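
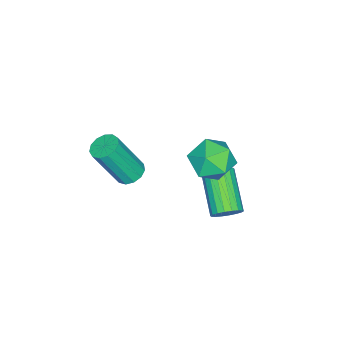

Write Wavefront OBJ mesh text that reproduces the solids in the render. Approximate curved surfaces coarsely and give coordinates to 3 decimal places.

v 1.342 -0.849 0.746
v 1.635 -1.317 0.463
v 2.191 -2.098 2.331
v 1.898 -1.631 2.614
v 1.87 -1.061 0.5
v 2.427 -1.843 2.368
v 1.937 -0.738 0.615
v 2.494 -1.52 2.483
v 1.816 -0.45 0.772
v 2.373 -1.232 2.639
v 1.544 -0.289 0.92
v 2.1 -1.071 2.788
v 1.207 -0.306 1.013
v 1.764 -1.088 2.881
v 0.914 -0.495 1.022
v 1.471 -1.277 2.89
v 0.756 -0.797 0.943
v 1.313 -1.578 2.81
v 0.784 -1.115 0.801
v 1.341 -1.897 2.669
v 0.989 -1.349 0.642
v 1.546 -2.13 2.51
v 1.306 -1.424 0.516
v 1.863 -2.206 2.384
v 1.456 2.836 2.212
v 2.095 2.338 2.796
v 0.265 2.542 3.264
v 0.904 2.044 3.848
v 0.988 3.034 3.746
v 1.724 3.216 3.096
v 0.636 1.664 2.964
v 1.372 1.846 2.314
v 1.588 1.614 3.261
v 1.806 2.46 3.745
v 0.554 2.42 2.315
v 0.772 3.266 2.799
v -0.207 2.475 -1.94
v 0.264 2.082 -1.727
v -1.041 1.071 -0.707
v -1.513 1.465 -0.92
v 0.259 2.29 -1.526
v -1.046 1.28 -0.507
v 0.161 2.535 -1.408
v -1.144 1.525 -0.388
v -0.009 2.769 -1.395
v -1.314 1.758 -0.375
v -0.219 2.944 -1.49
v -1.524 1.934 -0.47
v -0.426 3.026 -1.674
v -1.731 2.016 -0.654
v -0.59 3 -1.91
v -1.896 1.989 -0.891
v -0.679 2.869 -2.153
v -1.984 1.858 -1.133
v -0.674 2.66 -2.353
v -1.979 1.65 -1.334
v -0.576 2.415 -2.472
v -1.881 1.405 -1.452
v -0.406 2.182 -2.485
v -1.711 1.171 -1.465
v -0.196 2.006 -2.39
v -1.501 0.996 -1.37
v 0.011 1.924 -2.206
v -1.294 0.914 -1.186
v 0.176 1.951 -1.969
v -1.13 0.94 -0.95
f 2 1 5
f 2 5 3
f 3 5 6
f 3 6 4
f 5 1 7
f 5 7 6
f 6 7 8
f 6 8 4
f 7 1 9
f 7 9 8
f 8 9 10
f 8 10 4
f 9 1 11
f 9 11 10
f 10 11 12
f 10 12 4
f 11 1 13
f 11 13 12
f 12 13 14
f 12 14 4
f 13 1 15
f 13 15 14
f 14 15 16
f 14 16 4
f 15 1 17
f 15 17 16
f 16 17 18
f 16 18 4
f 17 1 19
f 17 19 18
f 18 19 20
f 18 20 4
f 19 1 21
f 19 21 20
f 20 21 22
f 20 22 4
f 21 1 23
f 21 23 22
f 22 23 24
f 22 24 4
f 23 1 2
f 23 2 24
f 24 2 3
f 24 3 4
f 25 36 30
f 25 30 26
f 25 26 32
f 25 32 35
f 25 35 36
f 26 30 34
f 30 36 29
f 36 35 27
f 35 32 31
f 32 26 33
f 28 34 29
f 28 29 27
f 28 27 31
f 28 31 33
f 28 33 34
f 29 34 30
f 27 29 36
f 31 27 35
f 33 31 32
f 34 33 26
f 38 37 41
f 38 41 39
f 39 41 42
f 39 42 40
f 41 37 43
f 41 43 42
f 42 43 44
f 42 44 40
f 43 37 45
f 43 45 44
f 44 45 46
f 44 46 40
f 45 37 47
f 45 47 46
f 46 47 48
f 46 48 40
f 47 37 49
f 47 49 48
f 48 49 50
f 48 50 40
f 49 37 51
f 49 51 50
f 50 51 52
f 50 52 40
f 51 37 53
f 51 53 52
f 52 53 54
f 52 54 40
f 53 37 55
f 53 55 54
f 54 55 56
f 54 56 40
f 55 37 57
f 55 57 56
f 56 57 58
f 56 58 40
f 57 37 59
f 57 59 58
f 58 59 60
f 58 60 40
f 59 37 61
f 59 61 60
f 60 61 62
f 60 62 40
f 61 37 63
f 61 63 62
f 62 63 64
f 62 64 40
f 63 37 65
f 63 65 64
f 64 65 66
f 64 66 40
f 65 37 38
f 65 38 66
f 66 38 39
f 66 39 40



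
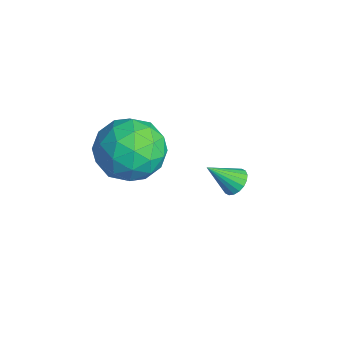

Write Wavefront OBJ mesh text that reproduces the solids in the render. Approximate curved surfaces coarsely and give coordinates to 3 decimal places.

v -1.775 2.757 -3.788
v -1.465 2.44 -4.041
v -1.965 1.903 -2.952
v -1.323 2.547 -3.899
v -1.271 2.696 -3.736
v -1.319 2.856 -3.583
v -1.457 2.997 -3.47
v -1.658 3.091 -3.421
v -1.882 3.118 -3.444
v -2.085 3.073 -3.536
v -2.226 2.966 -3.677
v -2.278 2.818 -3.841
v -2.231 2.657 -3.994
v -2.093 2.516 -4.106
v -1.892 2.423 -4.156
v -1.668 2.396 -4.132
v -2.031 0.023 -0.356
v -1.198 -0.098 0.406
v -1.282 -1.302 -1.386
v -0.449 -1.423 -0.624
v -1.507 -1.739 -0.362
v -1.97 -0.92 0.275
v -0.51 -0.48 -1.255
v -0.973 0.339 -0.618
v -0.257 -0.409 -0.15
v -0.874 -1.187 0.402
v -1.606 -0.213 -1.382
v -2.223 -0.991 -0.83
v -1.68 0.078 0.116
v -0.8 -1.478 -1.096
v -1.422 -1.664 -0.941
v -0.932 -1.735 -0.494
v -2.134 -0.405 0.038
v -1.644 -0.476 0.486
v -1.826 -1.44 0.035
v -0.836 -0.924 -1.466
v -0.346 -0.995 -1.018
v -1.548 0.335 -0.486
v -1.058 0.264 -0.039
v -0.654 0.04 -1.015
v -0.637 -0.175 0.237
v -0.197 -0.954 -0.369
v -0.233 -0.399 -0.739
v -0.505 0.082 -0.365
v -1 -0.632 0.561
v -0.56 -1.411 -0.045
v -1.182 -1.597 0.109
v -1.454 -1.116 0.484
v -0.447 -0.815 0.234
v -1.92 0.011 -0.935
v -1.48 -0.768 -1.541
v -1.026 -0.284 -1.464
v -1.298 0.197 -1.089
v -2.283 -0.446 -0.611
v -1.843 -1.225 -1.217
v -1.975 -1.482 -0.615
v -2.247 -1.001 -0.241
v -2.033 -0.585 -1.214
f 2 1 4
f 2 4 3
f 4 1 5
f 4 5 3
f 5 1 6
f 5 6 3
f 6 1 7
f 6 7 3
f 7 1 8
f 7 8 3
f 8 1 9
f 8 9 3
f 9 1 10
f 9 10 3
f 10 1 11
f 10 11 3
f 11 1 12
f 11 12 3
f 12 1 13
f 12 13 3
f 13 1 14
f 13 14 3
f 14 1 15
f 14 15 3
f 15 1 16
f 15 16 3
f 16 1 2
f 16 2 3
f 17 54 33
f 54 28 57
f 33 57 22
f 54 57 33
f 17 33 29
f 33 22 34
f 29 34 18
f 33 34 29
f 17 29 38
f 29 18 39
f 38 39 24
f 29 39 38
f 17 38 50
f 38 24 53
f 50 53 27
f 38 53 50
f 17 50 54
f 50 27 58
f 54 58 28
f 50 58 54
f 18 34 45
f 34 22 48
f 45 48 26
f 34 48 45
f 22 57 35
f 57 28 56
f 35 56 21
f 57 56 35
f 28 58 55
f 58 27 51
f 55 51 19
f 58 51 55
f 27 53 52
f 53 24 40
f 52 40 23
f 53 40 52
f 24 39 44
f 39 18 41
f 44 41 25
f 39 41 44
f 20 46 32
f 46 26 47
f 32 47 21
f 46 47 32
f 20 32 30
f 32 21 31
f 30 31 19
f 32 31 30
f 20 30 37
f 30 19 36
f 37 36 23
f 30 36 37
f 20 37 42
f 37 23 43
f 42 43 25
f 37 43 42
f 20 42 46
f 42 25 49
f 46 49 26
f 42 49 46
f 21 47 35
f 47 26 48
f 35 48 22
f 47 48 35
f 19 31 55
f 31 21 56
f 55 56 28
f 31 56 55
f 23 36 52
f 36 19 51
f 52 51 27
f 36 51 52
f 25 43 44
f 43 23 40
f 44 40 24
f 43 40 44
f 26 49 45
f 49 25 41
f 45 41 18
f 49 41 45



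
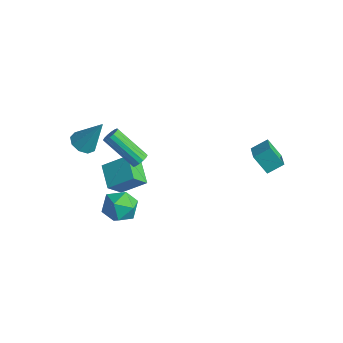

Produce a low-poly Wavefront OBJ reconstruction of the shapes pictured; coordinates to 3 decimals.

v -3.385 -3.543 0.725
v -2.962 -4.147 0.789
v -2.655 -2.857 2.375
v -2.715 -3.788 0.53
v -2.782 -3.315 0.363
v -3.131 -2.949 0.365
v -3.599 -2.86 0.536
v -3.967 -3.092 0.795
v -4.063 -3.534 1.022
v -3.842 -3.981 1.11
v -3.407 -4.223 1.018
v -1.212 -2.954 -2.094
v -0.245 -2.678 -2.181
v -0.775 -4.522 -2.219
v 0.192 -4.246 -2.306
v -0.29 -4.126 -1.428
v -0.56 -3.156 -1.35
v -0.46 -4.044 -3.05
v -0.73 -3.074 -2.972
v 0.22 -3.351 -2.772
v 0.325 -3.402 -1.77
v -1.345 -3.798 -2.63
v -1.24 -3.849 -1.628
v 2.033 2.628 0.427
v 2.905 1.994 0.854
v 2.371 3.421 0.913
v 3.243 2.788 1.34
v 2.737 2.932 -0.56
v 3.609 2.299 -0.133
v 3.075 3.726 -0.074
v 3.947 3.092 0.353
v -1.782 -1.274 -1.031
v -1.508 -1.104 -0.649
v -3.044 -1.735 0.733
v -3.318 -1.906 0.351
v -1.656 -0.903 -0.72
v -3.191 -1.535 0.661
v -1.836 -0.802 -0.875
v -3.372 -1.434 0.506
v -2.003 -0.827 -1.072
v -3.539 -1.459 0.31
v -2.11 -0.973 -1.257
v -3.646 -1.604 0.124
v -2.13 -1.198 -1.382
v -3.665 -1.83 -0.001
v -2.056 -1.445 -1.413
v -3.592 -2.076 -0.031
v -1.909 -1.645 -1.341
v -3.444 -2.277 0.04
v -1.728 -1.746 -1.186
v -3.264 -2.378 0.195
v -1.561 -1.721 -0.99
v -3.097 -2.353 0.392
v -1.454 -1.576 -0.804
v -2.99 -2.207 0.577
v -1.435 -1.35 -0.679
v -2.97 -1.982 0.702
v -3.665 -2.252 -2.326
v -2.821 -1.256 -1.491
v -3.687 -1.381 -3.344
v -2.842 -0.385 -2.509
v -2.458 -2.835 -2.851
v -1.613 -1.839 -2.016
v -2.479 -1.964 -3.869
v -1.635 -0.968 -3.034
f 2 1 4
f 2 4 3
f 4 1 5
f 4 5 3
f 5 1 6
f 5 6 3
f 6 1 7
f 6 7 3
f 7 1 8
f 7 8 3
f 8 1 9
f 8 9 3
f 9 1 10
f 9 10 3
f 10 1 11
f 10 11 3
f 11 1 2
f 11 2 3
f 12 23 17
f 12 17 13
f 12 13 19
f 12 19 22
f 12 22 23
f 13 17 21
f 17 23 16
f 23 22 14
f 22 19 18
f 19 13 20
f 15 21 16
f 15 16 14
f 15 14 18
f 15 18 20
f 15 20 21
f 16 21 17
f 14 16 23
f 18 14 22
f 20 18 19
f 21 20 13
f 25 27 24
f 28 25 24
f 24 27 26
f 26 28 24
f 25 31 27
f 29 25 28
f 29 31 25
f 27 31 26
f 30 28 26
f 26 31 30
f 30 29 28
f 31 29 30
f 33 32 36
f 33 36 34
f 34 36 37
f 34 37 35
f 36 32 38
f 36 38 37
f 37 38 39
f 37 39 35
f 38 32 40
f 38 40 39
f 39 40 41
f 39 41 35
f 40 32 42
f 40 42 41
f 41 42 43
f 41 43 35
f 42 32 44
f 42 44 43
f 43 44 45
f 43 45 35
f 44 32 46
f 44 46 45
f 45 46 47
f 45 47 35
f 46 32 48
f 46 48 47
f 47 48 49
f 47 49 35
f 48 32 50
f 48 50 49
f 49 50 51
f 49 51 35
f 50 32 52
f 50 52 51
f 51 52 53
f 51 53 35
f 52 32 54
f 52 54 53
f 53 54 55
f 53 55 35
f 54 32 56
f 54 56 55
f 55 56 57
f 55 57 35
f 56 32 33
f 56 33 57
f 57 33 34
f 57 34 35
f 59 61 58
f 62 59 58
f 58 61 60
f 60 62 58
f 59 65 61
f 63 59 62
f 63 65 59
f 61 65 60
f 64 62 60
f 60 65 64
f 64 63 62
f 65 63 64



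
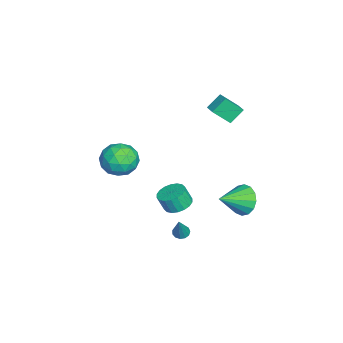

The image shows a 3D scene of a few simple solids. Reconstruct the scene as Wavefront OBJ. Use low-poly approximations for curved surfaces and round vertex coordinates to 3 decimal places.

v -0.059 0.064 -2.165
v 0.409 0.739 -1.909
v 0.446 0.331 -0.899
v -0.021 -0.344 -1.155
v 0.05 0.857 -1.848
v 0.087 0.448 -0.839
v -0.331 0.817 -1.85
v -0.294 0.408 -0.841
v -0.658 0.628 -1.915
v -0.62 0.22 -0.905
v -0.866 0.328 -2.028
v -0.828 -0.081 -1.019
v -0.914 -0.025 -2.169
v -0.877 -0.433 -1.159
v -0.793 -0.36 -2.309
v -0.755 -0.768 -1.299
v -0.526 -0.611 -2.421
v -0.489 -1.019 -1.411
v -0.167 -0.728 -2.481
v -0.13 -1.137 -1.472
v 0.214 -0.688 -2.479
v 0.251 -1.097 -1.47
v 0.54 -0.5 -2.415
v 0.578 -0.908 -1.405
v 0.748 -0.199 -2.301
v 0.786 -0.608 -1.292
v 0.797 0.153 -2.161
v 0.834 -0.255 -1.151
v 0.675 0.488 -2.021
v 0.713 0.08 -1.011
v 1.158 0.353 -3.556
v 1.6 0.339 -3.788
v 1.962 0.307 -2.024
v 1.54 0.611 -3.748
v 1.358 0.802 -3.647
v 1.113 0.849 -3.517
v 0.882 0.739 -3.399
v 0.739 0.507 -3.331
v 0.728 0.225 -3.334
v 0.855 -0.016 -3.407
v 1.077 -0.14 -3.528
v 1.325 -0.107 -3.657
v 1.52 0.071 -3.754
v 1.541 3.751 -0.225
v 2.163 3.74 -1.045
v 2.559 2.509 0.565
v 2.367 4.112 -0.723
v 2.35 4.388 -0.266
v 2.115 4.493 0.201
v 1.727 4.399 0.554
v 1.289 4.132 0.699
v 0.919 3.762 0.596
v 0.715 3.39 0.273
v 0.732 3.115 -0.183
v 0.966 3.01 -0.65
v 1.354 3.104 -1.004
v 1.792 3.371 -1.148
v -3.762 2.324 2.524
v -3.524 1.318 3.555
v -4.277 3.006 3.309
v -4.038 2 4.34
v -3.022 2.68 2.7
v -2.783 1.674 3.731
v -3.536 3.362 3.485
v -3.298 2.356 4.516
v -4.151 -3.168 -1.442
v -3.511 -2.628 -0.556
v -2.829 -4.632 -1.504
v -2.189 -4.092 -0.618
v -3.279 -4.579 -0.372
v -4.096 -3.674 -0.333
v -2.244 -3.586 -1.727
v -3.061 -2.681 -1.688
v -2.332 -2.886 -0.732
v -2.972 -3.499 0.105
v -3.368 -3.761 -2.165
v -4.008 -4.374 -1.328
v -3.947 -2.769 -0.993
v -2.393 -4.491 -1.067
v -3.034 -4.777 -0.922
v -2.658 -4.459 -0.401
v -4.291 -3.385 -0.862
v -3.915 -3.067 -0.342
v -3.779 -4.214 -0.234
v -2.425 -4.193 -1.718
v -2.049 -3.875 -1.198
v -3.682 -2.801 -1.659
v -3.306 -2.483 -1.138
v -2.561 -3.046 -1.826
v -2.877 -2.603 -0.576
v -2.1 -3.464 -0.613
v -2.133 -3.167 -1.264
v -2.613 -2.635 -1.242
v -3.254 -2.964 -0.084
v -2.477 -3.825 -0.121
v -3.118 -4.111 0.024
v -3.598 -3.579 0.047
v -2.561 -3.116 -0.187
v -3.863 -3.435 -1.939
v -3.086 -4.296 -1.976
v -2.742 -3.681 -2.107
v -3.222 -3.149 -2.084
v -4.24 -3.796 -1.447
v -3.463 -4.657 -1.484
v -3.727 -4.625 -0.818
v -4.207 -4.093 -0.796
v -3.779 -4.144 -1.873
f 2 1 5
f 2 5 3
f 3 5 6
f 3 6 4
f 5 1 7
f 5 7 6
f 6 7 8
f 6 8 4
f 7 1 9
f 7 9 8
f 8 9 10
f 8 10 4
f 9 1 11
f 9 11 10
f 10 11 12
f 10 12 4
f 11 1 13
f 11 13 12
f 12 13 14
f 12 14 4
f 13 1 15
f 13 15 14
f 14 15 16
f 14 16 4
f 15 1 17
f 15 17 16
f 16 17 18
f 16 18 4
f 17 1 19
f 17 19 18
f 18 19 20
f 18 20 4
f 19 1 21
f 19 21 20
f 20 21 22
f 20 22 4
f 21 1 23
f 21 23 22
f 22 23 24
f 22 24 4
f 23 1 25
f 23 25 24
f 24 25 26
f 24 26 4
f 25 1 27
f 25 27 26
f 26 27 28
f 26 28 4
f 27 1 29
f 27 29 28
f 28 29 30
f 28 30 4
f 29 1 2
f 29 2 30
f 30 2 3
f 30 3 4
f 32 31 34
f 32 34 33
f 34 31 35
f 34 35 33
f 35 31 36
f 35 36 33
f 36 31 37
f 36 37 33
f 37 31 38
f 37 38 33
f 38 31 39
f 38 39 33
f 39 31 40
f 39 40 33
f 40 31 41
f 40 41 33
f 41 31 42
f 41 42 33
f 42 31 43
f 42 43 33
f 43 31 32
f 43 32 33
f 45 44 47
f 45 47 46
f 47 44 48
f 47 48 46
f 48 44 49
f 48 49 46
f 49 44 50
f 49 50 46
f 50 44 51
f 50 51 46
f 51 44 52
f 51 52 46
f 52 44 53
f 52 53 46
f 53 44 54
f 53 54 46
f 54 44 55
f 54 55 46
f 55 44 56
f 55 56 46
f 56 44 57
f 56 57 46
f 57 44 45
f 57 45 46
f 59 61 58
f 62 59 58
f 58 61 60
f 60 62 58
f 59 65 61
f 63 59 62
f 63 65 59
f 61 65 60
f 64 62 60
f 60 65 64
f 64 63 62
f 65 63 64
f 66 103 82
f 103 77 106
f 82 106 71
f 103 106 82
f 66 82 78
f 82 71 83
f 78 83 67
f 82 83 78
f 66 78 87
f 78 67 88
f 87 88 73
f 78 88 87
f 66 87 99
f 87 73 102
f 99 102 76
f 87 102 99
f 66 99 103
f 99 76 107
f 103 107 77
f 99 107 103
f 67 83 94
f 83 71 97
f 94 97 75
f 83 97 94
f 71 106 84
f 106 77 105
f 84 105 70
f 106 105 84
f 77 107 104
f 107 76 100
f 104 100 68
f 107 100 104
f 76 102 101
f 102 73 89
f 101 89 72
f 102 89 101
f 73 88 93
f 88 67 90
f 93 90 74
f 88 90 93
f 69 95 81
f 95 75 96
f 81 96 70
f 95 96 81
f 69 81 79
f 81 70 80
f 79 80 68
f 81 80 79
f 69 79 86
f 79 68 85
f 86 85 72
f 79 85 86
f 69 86 91
f 86 72 92
f 91 92 74
f 86 92 91
f 69 91 95
f 91 74 98
f 95 98 75
f 91 98 95
f 70 96 84
f 96 75 97
f 84 97 71
f 96 97 84
f 68 80 104
f 80 70 105
f 104 105 77
f 80 105 104
f 72 85 101
f 85 68 100
f 101 100 76
f 85 100 101
f 74 92 93
f 92 72 89
f 93 89 73
f 92 89 93
f 75 98 94
f 98 74 90
f 94 90 67
f 98 90 94



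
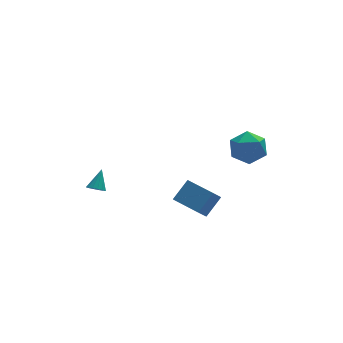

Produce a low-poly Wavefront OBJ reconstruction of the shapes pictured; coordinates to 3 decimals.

v -4.029 1.207 -2.665
v -3.75 1.554 -3.066
v -3.471 1.993 -1.595
v -4.026 1.69 -3.021
v -4.303 1.695 -2.881
v -4.506 1.57 -2.682
v -4.582 1.348 -2.479
v -4.51 1.088 -2.326
v -4.309 0.86 -2.263
v -4.033 0.724 -2.308
v -3.756 0.719 -2.448
v -3.552 0.844 -2.647
v -3.476 1.066 -2.85
v -3.549 1.326 -3.003
v 0.417 -1.188 -3.1
v -0.204 -1.677 -2.251
v 1.448 -0.644 -2.034
v 0.827 -1.133 -1.184
v 1.453 -2.807 -3.276
v 0.832 -3.296 -2.426
v 2.484 -2.263 -2.209
v 1.863 -2.752 -1.36
v 4.199 -1.522 2.106
v 4.679 -2.27 1.27
v 3.181 -3.03 2.87
v 3.661 -3.778 2.034
v 4.366 -3.315 2.915
v 4.995 -2.383 2.443
v 2.865 -2.917 1.697
v 3.494 -1.985 1.225
v 3.854 -3.132 1.017
v 4.782 -3.378 1.77
v 3.078 -1.922 2.37
v 4.006 -2.168 3.123
f 2 1 4
f 2 4 3
f 4 1 5
f 4 5 3
f 5 1 6
f 5 6 3
f 6 1 7
f 6 7 3
f 7 1 8
f 7 8 3
f 8 1 9
f 8 9 3
f 9 1 10
f 9 10 3
f 10 1 11
f 10 11 3
f 11 1 12
f 11 12 3
f 12 1 13
f 12 13 3
f 13 1 14
f 13 14 3
f 14 1 2
f 14 2 3
f 16 18 15
f 19 16 15
f 15 18 17
f 17 19 15
f 16 22 18
f 20 16 19
f 20 22 16
f 18 22 17
f 21 19 17
f 17 22 21
f 21 20 19
f 22 20 21
f 23 34 28
f 23 28 24
f 23 24 30
f 23 30 33
f 23 33 34
f 24 28 32
f 28 34 27
f 34 33 25
f 33 30 29
f 30 24 31
f 26 32 27
f 26 27 25
f 26 25 29
f 26 29 31
f 26 31 32
f 27 32 28
f 25 27 34
f 29 25 33
f 31 29 30
f 32 31 24



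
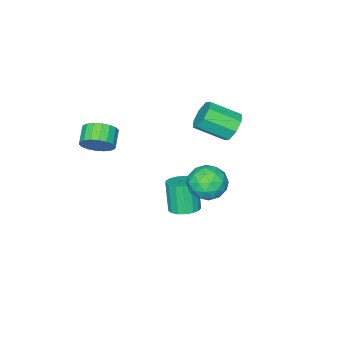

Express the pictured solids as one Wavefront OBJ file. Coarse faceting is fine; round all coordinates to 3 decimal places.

v -4.214 1.026 2.141
v -3.62 0.95 1.327
v -2.453 -0.422 2.306
v -3.046 -0.346 3.119
v -3.384 1.5 1.815
v -2.216 0.129 2.794
v -3.633 1.773 2.494
v -2.466 0.401 3.473
v -4.223 1.607 2.966
v -3.055 0.236 3.945
v -4.807 1.102 2.954
v -3.64 -0.27 3.933
v -5.044 0.551 2.466
v -3.876 -0.82 3.445
v -4.794 0.279 1.787
v -3.627 -1.093 2.766
v -4.205 0.444 1.315
v -3.037 -0.927 2.294
v -1.035 0.352 -3.566
v -0.563 -0.434 -3.716
v -0.893 -0.999 -1.805
v -1.365 -0.212 -1.654
v -0.251 -0.148 -3.578
v -0.581 -0.713 -1.667
v -0.119 0.253 -3.437
v -0.449 -0.312 -1.526
v -0.197 0.677 -3.325
v -0.527 0.112 -1.414
v -0.467 1.026 -3.268
v -0.797 0.461 -1.357
v -0.867 1.221 -3.28
v -1.197 0.656 -1.369
v -1.305 1.217 -3.357
v -1.636 0.653 -1.446
v -1.682 1.015 -3.481
v -2.012 0.45 -1.57
v -1.91 0.661 -3.625
v -2.24 0.096 -1.714
v -1.938 0.237 -3.756
v -2.268 -0.328 -1.845
v -1.759 -0.162 -3.843
v -2.089 -0.726 -1.931
v -1.414 -0.442 -3.866
v -1.744 -1.007 -1.955
v -0.982 -0.54 -3.82
v -1.312 -1.105 -1.909
v -1.559 2.558 0.519
v -1.044 3.35 1.291
v 0.224 2.07 -0.171
v 0.739 2.862 0.601
v 0.21 1.849 1.029
v -0.892 2.151 1.455
v 0.072 3.269 -0.335
v -1.03 3.571 0.091
v -0.036 3.789 0.763
v 0.05 2.912 1.606
v -0.87 2.508 -0.486
v -0.784 1.631 0.357
v -1.458 2.997 0.965
v 0.638 2.423 0.155
v 0.327 1.828 0.406
v 0.63 2.293 0.86
v -1.369 2.292 1.062
v -1.066 2.758 1.515
v -0.329 1.876 1.362
v 0.246 2.662 -0.395
v 0.549 3.128 0.058
v -1.45 3.127 0.26
v -1.147 3.592 0.714
v -0.491 3.544 -0.242
v -0.563 3.721 1.109
v 0.485 3.433 0.703
v 0.093 3.673 0.153
v -0.555 3.85 0.404
v -0.513 3.205 1.604
v 0.536 2.918 1.199
v 0.225 2.323 1.45
v -0.423 2.5 1.701
v 0.08 3.463 1.294
v -1.356 2.502 -0.079
v -0.307 2.215 -0.484
v -0.397 2.92 -0.581
v -1.045 3.097 -0.33
v -1.305 1.987 0.417
v -0.257 1.699 0.011
v -0.265 1.57 0.716
v -0.913 1.747 0.967
v -0.9 1.957 -0.174
v 3.494 -1.793 3.359
v 3.769 -1.34 4.218
v 2.962 -1.954 4.801
v 2.686 -2.407 3.941
v 3.448 -1.068 4.06
v 2.641 -1.682 4.643
v 3.136 -0.939 3.763
v 2.329 -1.553 4.346
v 2.895 -0.98 3.386
v 2.087 -1.594 3.968
v 2.773 -1.182 3.003
v 1.965 -1.796 3.586
v 2.793 -1.504 2.691
v 1.985 -2.119 3.274
v 2.952 -1.884 2.511
v 2.144 -2.499 3.094
v 3.218 -2.246 2.499
v 2.411 -2.86 3.082
v 3.539 -2.518 2.657
v 2.732 -3.132 3.24
v 3.851 -2.647 2.954
v 3.044 -3.261 3.537
v 4.093 -2.606 3.332
v 3.285 -3.22 3.914
v 4.215 -2.404 3.714
v 3.407 -3.018 4.297
v 4.195 -2.081 4.026
v 3.387 -2.696 4.609
v 4.036 -1.701 4.206
v 3.228 -2.316 4.789
f 2 1 5
f 2 5 3
f 3 5 6
f 3 6 4
f 5 1 7
f 5 7 6
f 6 7 8
f 6 8 4
f 7 1 9
f 7 9 8
f 8 9 10
f 8 10 4
f 9 1 11
f 9 11 10
f 10 11 12
f 10 12 4
f 11 1 13
f 11 13 12
f 12 13 14
f 12 14 4
f 13 1 15
f 13 15 14
f 14 15 16
f 14 16 4
f 15 1 17
f 15 17 16
f 16 17 18
f 16 18 4
f 17 1 2
f 17 2 18
f 18 2 3
f 18 3 4
f 20 19 23
f 20 23 21
f 21 23 24
f 21 24 22
f 23 19 25
f 23 25 24
f 24 25 26
f 24 26 22
f 25 19 27
f 25 27 26
f 26 27 28
f 26 28 22
f 27 19 29
f 27 29 28
f 28 29 30
f 28 30 22
f 29 19 31
f 29 31 30
f 30 31 32
f 30 32 22
f 31 19 33
f 31 33 32
f 32 33 34
f 32 34 22
f 33 19 35
f 33 35 34
f 34 35 36
f 34 36 22
f 35 19 37
f 35 37 36
f 36 37 38
f 36 38 22
f 37 19 39
f 37 39 38
f 38 39 40
f 38 40 22
f 39 19 41
f 39 41 40
f 40 41 42
f 40 42 22
f 41 19 43
f 41 43 42
f 42 43 44
f 42 44 22
f 43 19 45
f 43 45 44
f 44 45 46
f 44 46 22
f 45 19 20
f 45 20 46
f 46 20 21
f 46 21 22
f 47 84 63
f 84 58 87
f 63 87 52
f 84 87 63
f 47 63 59
f 63 52 64
f 59 64 48
f 63 64 59
f 47 59 68
f 59 48 69
f 68 69 54
f 59 69 68
f 47 68 80
f 68 54 83
f 80 83 57
f 68 83 80
f 47 80 84
f 80 57 88
f 84 88 58
f 80 88 84
f 48 64 75
f 64 52 78
f 75 78 56
f 64 78 75
f 52 87 65
f 87 58 86
f 65 86 51
f 87 86 65
f 58 88 85
f 88 57 81
f 85 81 49
f 88 81 85
f 57 83 82
f 83 54 70
f 82 70 53
f 83 70 82
f 54 69 74
f 69 48 71
f 74 71 55
f 69 71 74
f 50 76 62
f 76 56 77
f 62 77 51
f 76 77 62
f 50 62 60
f 62 51 61
f 60 61 49
f 62 61 60
f 50 60 67
f 60 49 66
f 67 66 53
f 60 66 67
f 50 67 72
f 67 53 73
f 72 73 55
f 67 73 72
f 50 72 76
f 72 55 79
f 76 79 56
f 72 79 76
f 51 77 65
f 77 56 78
f 65 78 52
f 77 78 65
f 49 61 85
f 61 51 86
f 85 86 58
f 61 86 85
f 53 66 82
f 66 49 81
f 82 81 57
f 66 81 82
f 55 73 74
f 73 53 70
f 74 70 54
f 73 70 74
f 56 79 75
f 79 55 71
f 75 71 48
f 79 71 75
f 90 89 93
f 90 93 91
f 91 93 94
f 91 94 92
f 93 89 95
f 93 95 94
f 94 95 96
f 94 96 92
f 95 89 97
f 95 97 96
f 96 97 98
f 96 98 92
f 97 89 99
f 97 99 98
f 98 99 100
f 98 100 92
f 99 89 101
f 99 101 100
f 100 101 102
f 100 102 92
f 101 89 103
f 101 103 102
f 102 103 104
f 102 104 92
f 103 89 105
f 103 105 104
f 104 105 106
f 104 106 92
f 105 89 107
f 105 107 106
f 106 107 108
f 106 108 92
f 107 89 109
f 107 109 108
f 108 109 110
f 108 110 92
f 109 89 111
f 109 111 110
f 110 111 112
f 110 112 92
f 111 89 113
f 111 113 112
f 112 113 114
f 112 114 92
f 113 89 115
f 113 115 114
f 114 115 116
f 114 116 92
f 115 89 117
f 115 117 116
f 116 117 118
f 116 118 92
f 117 89 90
f 117 90 118
f 118 90 91
f 118 91 92



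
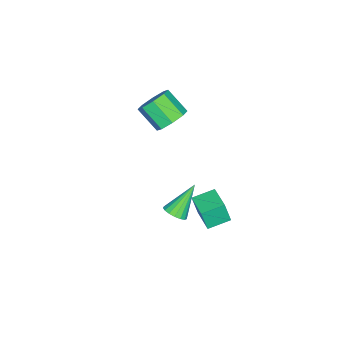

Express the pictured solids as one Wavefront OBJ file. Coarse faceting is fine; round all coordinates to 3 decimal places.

v 4.523 3.069 -1.558
v 4.925 2.693 -1.11
v 3.277 3.611 0.018
v 5.066 3.003 -1.106
v 5.082 3.327 -1.205
v 4.97 3.593 -1.385
v 4.755 3.739 -1.604
v 4.487 3.731 -1.813
v 4.227 3.572 -1.964
v 4.035 3.297 -2.021
v 3.955 2.971 -1.973
v 4.004 2.667 -1.829
v 4.173 2.455 -1.623
v 4.421 2.384 -1.403
v 4.693 2.47 -1.218
v -2.659 -0.605 -1.567
v -1.915 -0.213 -0.922
v -2.196 -1.543 0.212
v -2.941 -1.935 -0.433
v -2.653 0.082 -0.759
v -2.935 -1.248 0.374
v -3.395 -0.026 -1.07
v -3.676 -1.356 0.064
v -3.706 -0.473 -1.671
v -3.987 -1.803 -0.538
v -3.404 -0.997 -2.212
v -3.685 -2.327 -1.078
v -2.665 -1.292 -2.374
v -2.947 -2.622 -1.241
v -1.924 -1.184 -2.064
v -2.205 -2.514 -0.93
v -1.613 -0.737 -1.462
v -1.894 -2.067 -0.329
v 1.518 2.989 -4.532
v 1.635 2.657 -3.197
v 0.568 3.911 -4.22
v 0.685 3.579 -2.885
v 2.655 4.101 -4.355
v 2.772 3.769 -3.02
v 1.705 5.023 -4.043
v 1.822 4.691 -2.708
f 2 1 4
f 2 4 3
f 4 1 5
f 4 5 3
f 5 1 6
f 5 6 3
f 6 1 7
f 6 7 3
f 7 1 8
f 7 8 3
f 8 1 9
f 8 9 3
f 9 1 10
f 9 10 3
f 10 1 11
f 10 11 3
f 11 1 12
f 11 12 3
f 12 1 13
f 12 13 3
f 13 1 14
f 13 14 3
f 14 1 15
f 14 15 3
f 15 1 2
f 15 2 3
f 17 16 20
f 17 20 18
f 18 20 21
f 18 21 19
f 20 16 22
f 20 22 21
f 21 22 23
f 21 23 19
f 22 16 24
f 22 24 23
f 23 24 25
f 23 25 19
f 24 16 26
f 24 26 25
f 25 26 27
f 25 27 19
f 26 16 28
f 26 28 27
f 27 28 29
f 27 29 19
f 28 16 30
f 28 30 29
f 29 30 31
f 29 31 19
f 30 16 32
f 30 32 31
f 31 32 33
f 31 33 19
f 32 16 17
f 32 17 33
f 33 17 18
f 33 18 19
f 35 37 34
f 38 35 34
f 34 37 36
f 36 38 34
f 35 41 37
f 39 35 38
f 39 41 35
f 37 41 36
f 40 38 36
f 36 41 40
f 40 39 38
f 41 39 40



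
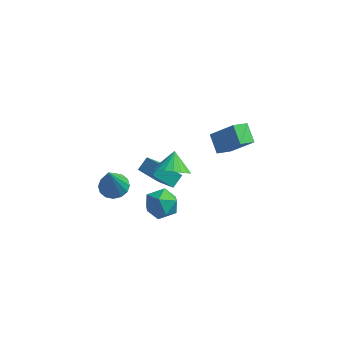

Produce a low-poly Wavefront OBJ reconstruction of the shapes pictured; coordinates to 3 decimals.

v -0.488 -0.09 -3.733
v 0.039 -0.323 -2.878
v 0.081 -1.477 -4.462
v 0.608 -1.71 -3.607
v -0.422 -1.751 -3.605
v -0.774 -0.894 -3.155
v 0.894 -0.906 -4.185
v 0.542 -0.049 -3.735
v 0.892 -0.828 -3.158
v 0.079 -1.35 -2.799
v 0.041 -0.45 -4.541
v -0.772 -0.972 -4.182
v 1.856 -4.217 3.317
v 2.684 -3.796 3.037
v 1.704 -3.383 4.123
v 2.389 -3.606 2.785
v 1.989 -3.538 2.638
v 1.562 -3.603 2.626
v 1.194 -3.791 2.751
v 0.957 -4.063 2.987
v 0.898 -4.366 3.29
v 1.029 -4.639 3.597
v 1.323 -4.828 3.849
v 1.723 -4.897 3.996
v 2.15 -4.831 4.008
v 2.518 -4.644 3.884
v 2.755 -4.372 3.647
v 2.814 -4.069 3.345
v -1.364 -0.574 -1.448
v -0.208 -1.449 -0.639
v -1.134 0.146 -0.998
v 0.022 -0.728 -0.19
v -0.362 -0.232 -2.51
v 0.794 -1.106 -1.702
v -0.132 0.489 -2.061
v 1.024 -0.386 -1.252
v 2.026 3.385 -0.821
v 1.52 2.565 -0.379
v 3.334 3.313 0.54
v 2.828 2.493 0.983
v 2.692 2.607 -1.503
v 2.186 1.787 -1.06
v 4 2.535 -0.141
v 3.494 1.715 0.301
v -1.564 -3.43 -0.031
v -0.772 -3.582 -0.109
v -1.516 -4.21 1.951
v -0.793 -3.192 0.044
v -1.021 -2.867 0.178
v -1.394 -2.692 0.255
v -1.813 -2.715 0.256
v -2.165 -2.93 0.18
v -2.355 -3.279 0.048
v -2.334 -3.669 -0.106
v -2.106 -3.994 -0.24
v -1.733 -4.169 -0.317
v -1.315 -4.146 -0.318
v -0.963 -3.931 -0.242
f 1 12 6
f 1 6 2
f 1 2 8
f 1 8 11
f 1 11 12
f 2 6 10
f 6 12 5
f 12 11 3
f 11 8 7
f 8 2 9
f 4 10 5
f 4 5 3
f 4 3 7
f 4 7 9
f 4 9 10
f 5 10 6
f 3 5 12
f 7 3 11
f 9 7 8
f 10 9 2
f 14 13 16
f 14 16 15
f 16 13 17
f 16 17 15
f 17 13 18
f 17 18 15
f 18 13 19
f 18 19 15
f 19 13 20
f 19 20 15
f 20 13 21
f 20 21 15
f 21 13 22
f 21 22 15
f 22 13 23
f 22 23 15
f 23 13 24
f 23 24 15
f 24 13 25
f 24 25 15
f 25 13 26
f 25 26 15
f 26 13 27
f 26 27 15
f 27 13 28
f 27 28 15
f 28 13 14
f 28 14 15
f 30 32 29
f 33 30 29
f 29 32 31
f 31 33 29
f 30 36 32
f 34 30 33
f 34 36 30
f 32 36 31
f 35 33 31
f 31 36 35
f 35 34 33
f 36 34 35
f 38 40 37
f 41 38 37
f 37 40 39
f 39 41 37
f 38 44 40
f 42 38 41
f 42 44 38
f 40 44 39
f 43 41 39
f 39 44 43
f 43 42 41
f 44 42 43
f 46 45 48
f 46 48 47
f 48 45 49
f 48 49 47
f 49 45 50
f 49 50 47
f 50 45 51
f 50 51 47
f 51 45 52
f 51 52 47
f 52 45 53
f 52 53 47
f 53 45 54
f 53 54 47
f 54 45 55
f 54 55 47
f 55 45 56
f 55 56 47
f 56 45 57
f 56 57 47
f 57 45 58
f 57 58 47
f 58 45 46
f 58 46 47



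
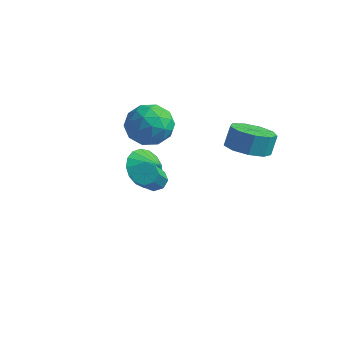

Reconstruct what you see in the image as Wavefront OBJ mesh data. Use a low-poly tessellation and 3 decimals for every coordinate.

v 0.951 -2.99 2.192
v 1.468 -3.069 1.94
v 1.946 -4.388 3.337
v 1.429 -4.31 3.588
v 1.474 -2.745 2.244
v 1.952 -4.065 3.641
v 1.174 -2.565 2.517
v 1.652 -3.885 3.914
v 0.743 -2.634 2.599
v 1.221 -3.954 3.996
v 0.434 -2.912 2.443
v 0.912 -4.231 3.84
v 0.428 -3.235 2.139
v 0.906 -4.555 3.536
v 0.728 -3.415 1.866
v 1.206 -4.735 3.263
v 1.159 -3.346 1.784
v 1.637 -4.666 3.181
v 2.938 0.991 2.587
v 3.901 1.363 2.395
v 3.924 1.801 3.36
v 2.962 1.429 3.553
v 3.407 1.842 2.19
v 3.43 2.28 3.155
v 2.694 1.923 2.17
v 2.717 2.361 3.135
v 2.095 1.568 2.346
v 2.118 2.006 3.311
v 1.891 0.942 2.635
v 1.914 1.38 3.6
v 2.177 0.34 2.901
v 2.2 0.778 3.866
v 2.819 0.042 3.021
v 2.842 0.48 3.986
v 3.518 0.188 2.938
v 3.541 0.626 3.903
v 3.945 0.71 2.691
v 3.968 1.148 3.656
v -0.643 0.373 3.534
v 0.123 -0.493 3.492
v -2.043 -0.867 3.588
v -1.277 -1.733 3.546
v -1.35 -1.071 4.491
v -0.485 -0.304 4.458
v -1.435 -1.056 2.622
v -0.57 -0.289 2.589
v -0.367 -1.376 2.929
v -0.314 -1.385 4.084
v -1.606 0.025 2.996
v -1.553 0.016 4.151
v -0.137 0.049 3.508
v -1.783 -1.409 3.572
v -1.826 -1.02 4.127
v -1.376 -1.529 4.103
v -0.494 0.16 4.076
v -0.044 -0.349 4.051
v -0.91 -0.689 4.639
v -1.876 -1.011 3.029
v -1.426 -1.52 3.004
v -0.544 0.169 2.977
v -0.094 -0.34 2.953
v -1.01 -0.671 2.441
v 0.025 -0.979 3.152
v -0.798 -1.708 3.184
v -0.891 -1.31 2.641
v -0.382 -0.86 2.621
v 0.056 -0.985 3.832
v -0.767 -1.714 3.863
v -0.81 -1.324 4.419
v -0.301 -0.873 4.399
v -0.232 -1.504 3.5
v -1.153 0.354 3.217
v -1.976 -0.375 3.248
v -1.619 -0.487 2.681
v -1.11 -0.036 2.661
v -1.122 0.348 3.896
v -1.945 -0.381 3.928
v -1.538 -0.5 4.459
v -1.029 -0.05 4.439
v -1.688 0.144 3.58
v -1.776 0.054 -0.095
v -1.176 0.331 -0.949
v -0.944 0.066 0.495
v -1.323 0.784 -0.749
v -1.575 1.071 -0.399
v -1.872 1.124 0.02
v -2.148 0.932 0.413
v -2.338 0.539 0.69
v -2.4 0.035 0.787
v -2.319 -0.464 0.682
v -2.113 -0.845 0.399
v -1.831 -1.02 0.003
v -1.536 -0.949 -0.415
v -1.296 -0.648 -0.76
v -1.166 -0.186 -0.953
f 2 1 5
f 2 5 3
f 3 5 6
f 3 6 4
f 5 1 7
f 5 7 6
f 6 7 8
f 6 8 4
f 7 1 9
f 7 9 8
f 8 9 10
f 8 10 4
f 9 1 11
f 9 11 10
f 10 11 12
f 10 12 4
f 11 1 13
f 11 13 12
f 12 13 14
f 12 14 4
f 13 1 15
f 13 15 14
f 14 15 16
f 14 16 4
f 15 1 17
f 15 17 16
f 16 17 18
f 16 18 4
f 17 1 2
f 17 2 18
f 18 2 3
f 18 3 4
f 20 19 23
f 20 23 21
f 21 23 24
f 21 24 22
f 23 19 25
f 23 25 24
f 24 25 26
f 24 26 22
f 25 19 27
f 25 27 26
f 26 27 28
f 26 28 22
f 27 19 29
f 27 29 28
f 28 29 30
f 28 30 22
f 29 19 31
f 29 31 30
f 30 31 32
f 30 32 22
f 31 19 33
f 31 33 32
f 32 33 34
f 32 34 22
f 33 19 35
f 33 35 34
f 34 35 36
f 34 36 22
f 35 19 37
f 35 37 36
f 36 37 38
f 36 38 22
f 37 19 20
f 37 20 38
f 38 20 21
f 38 21 22
f 39 76 55
f 76 50 79
f 55 79 44
f 76 79 55
f 39 55 51
f 55 44 56
f 51 56 40
f 55 56 51
f 39 51 60
f 51 40 61
f 60 61 46
f 51 61 60
f 39 60 72
f 60 46 75
f 72 75 49
f 60 75 72
f 39 72 76
f 72 49 80
f 76 80 50
f 72 80 76
f 40 56 67
f 56 44 70
f 67 70 48
f 56 70 67
f 44 79 57
f 79 50 78
f 57 78 43
f 79 78 57
f 50 80 77
f 80 49 73
f 77 73 41
f 80 73 77
f 49 75 74
f 75 46 62
f 74 62 45
f 75 62 74
f 46 61 66
f 61 40 63
f 66 63 47
f 61 63 66
f 42 68 54
f 68 48 69
f 54 69 43
f 68 69 54
f 42 54 52
f 54 43 53
f 52 53 41
f 54 53 52
f 42 52 59
f 52 41 58
f 59 58 45
f 52 58 59
f 42 59 64
f 59 45 65
f 64 65 47
f 59 65 64
f 42 64 68
f 64 47 71
f 68 71 48
f 64 71 68
f 43 69 57
f 69 48 70
f 57 70 44
f 69 70 57
f 41 53 77
f 53 43 78
f 77 78 50
f 53 78 77
f 45 58 74
f 58 41 73
f 74 73 49
f 58 73 74
f 47 65 66
f 65 45 62
f 66 62 46
f 65 62 66
f 48 71 67
f 71 47 63
f 67 63 40
f 71 63 67
f 82 81 84
f 82 84 83
f 84 81 85
f 84 85 83
f 85 81 86
f 85 86 83
f 86 81 87
f 86 87 83
f 87 81 88
f 87 88 83
f 88 81 89
f 88 89 83
f 89 81 90
f 89 90 83
f 90 81 91
f 90 91 83
f 91 81 92
f 91 92 83
f 92 81 93
f 92 93 83
f 93 81 94
f 93 94 83
f 94 81 95
f 94 95 83
f 95 81 82
f 95 82 83



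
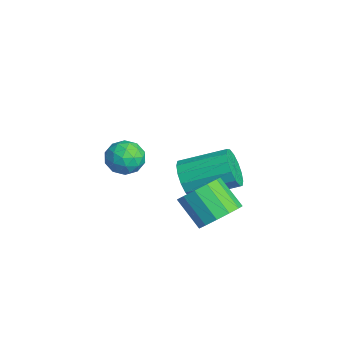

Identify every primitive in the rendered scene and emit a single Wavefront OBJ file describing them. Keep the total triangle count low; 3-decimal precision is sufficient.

v 1.774 0.215 -0.476
v 2.571 -0.135 0.036
v 1.583 -0.785 1.129
v 0.786 -0.435 0.616
v 2.461 0.383 0.245
v 1.473 -0.267 1.337
v 2.133 0.847 0.224
v 1.145 0.198 1.317
v 1.691 1.111 -0.018
v 0.703 0.462 1.074
v 1.276 1.09 -0.406
v 0.288 0.441 0.686
v 1.018 0.792 -0.817
v 0.03 0.142 0.276
v 1.001 0.31 -1.119
v 0.013 -0.34 -0.026
v 1.229 -0.202 -1.217
v 0.241 -0.852 -0.125
v 1.63 -0.582 -1.08
v 0.642 -1.232 0.012
v 2.077 -0.709 -0.751
v 1.089 -1.358 0.341
v 2.428 -0.542 -0.335
v 1.44 -1.192 0.757
v -2.18 -0.263 -0.94
v -1.717 -0.051 -1.778
v -1.196 1.895 -0.997
v -1.66 1.683 -0.16
v -2.194 0.106 -1.849
v -1.674 2.051 -1.068
v -2.668 0.163 -1.676
v -2.147 2.109 -0.895
v -3.011 0.107 -1.307
v -2.49 2.052 -0.526
v -3.131 -0.049 -0.839
v -2.611 1.897 -0.058
v -2.997 -0.262 -0.399
v -2.476 1.684 0.382
v -2.644 -0.475 -0.103
v -2.123 1.471 0.678
v -2.166 -0.631 -0.032
v -1.646 1.314 0.749
v -1.693 -0.689 -0.205
v -1.172 1.257 0.576
v -1.35 -0.632 -0.574
v -0.829 1.313 0.207
v -1.229 -0.477 -1.042
v -0.709 1.469 -0.261
v -1.364 -0.264 -1.482
v -0.843 1.682 -0.701
v 1.922 -2.932 4.141
v 2.744 -3.043 4.19
v 1.776 -4.197 3.71
v 2.598 -4.308 3.759
v 2.149 -4.22 4.452
v 2.239 -3.438 4.718
v 2.281 -3.802 3.182
v 2.371 -3.02 3.448
v 2.966 -3.581 3.597
v 2.884 -3.839 4.382
v 1.636 -3.401 3.518
v 1.554 -3.659 4.303
v 2.346 -2.877 4.203
v 2.174 -4.363 3.697
v 1.91 -4.311 4.104
v 2.393 -4.377 4.133
v 2.049 -3.109 4.514
v 2.532 -3.174 4.543
v 2.182 -3.866 4.697
v 1.988 -4.066 3.357
v 2.471 -4.131 3.386
v 2.127 -2.863 3.767
v 2.61 -2.929 3.796
v 2.338 -3.374 3.203
v 2.959 -3.258 3.884
v 2.873 -4.002 3.63
v 2.687 -3.704 3.291
v 2.74 -3.245 3.447
v 2.911 -3.41 4.345
v 2.825 -4.153 4.092
v 2.561 -4.101 4.499
v 2.614 -3.642 4.656
v 3.041 -3.726 3.997
v 1.695 -3.087 3.808
v 1.609 -3.83 3.555
v 1.906 -3.598 3.244
v 1.959 -3.139 3.401
v 1.647 -3.238 4.27
v 1.561 -3.982 4.016
v 1.78 -3.995 4.453
v 1.833 -3.536 4.609
v 1.479 -3.514 3.903
f 2 1 5
f 2 5 3
f 3 5 6
f 3 6 4
f 5 1 7
f 5 7 6
f 6 7 8
f 6 8 4
f 7 1 9
f 7 9 8
f 8 9 10
f 8 10 4
f 9 1 11
f 9 11 10
f 10 11 12
f 10 12 4
f 11 1 13
f 11 13 12
f 12 13 14
f 12 14 4
f 13 1 15
f 13 15 14
f 14 15 16
f 14 16 4
f 15 1 17
f 15 17 16
f 16 17 18
f 16 18 4
f 17 1 19
f 17 19 18
f 18 19 20
f 18 20 4
f 19 1 21
f 19 21 20
f 20 21 22
f 20 22 4
f 21 1 23
f 21 23 22
f 22 23 24
f 22 24 4
f 23 1 2
f 23 2 24
f 24 2 3
f 24 3 4
f 26 25 29
f 26 29 27
f 27 29 30
f 27 30 28
f 29 25 31
f 29 31 30
f 30 31 32
f 30 32 28
f 31 25 33
f 31 33 32
f 32 33 34
f 32 34 28
f 33 25 35
f 33 35 34
f 34 35 36
f 34 36 28
f 35 25 37
f 35 37 36
f 36 37 38
f 36 38 28
f 37 25 39
f 37 39 38
f 38 39 40
f 38 40 28
f 39 25 41
f 39 41 40
f 40 41 42
f 40 42 28
f 41 25 43
f 41 43 42
f 42 43 44
f 42 44 28
f 43 25 45
f 43 45 44
f 44 45 46
f 44 46 28
f 45 25 47
f 45 47 46
f 46 47 48
f 46 48 28
f 47 25 49
f 47 49 48
f 48 49 50
f 48 50 28
f 49 25 26
f 49 26 50
f 50 26 27
f 50 27 28
f 51 88 67
f 88 62 91
f 67 91 56
f 88 91 67
f 51 67 63
f 67 56 68
f 63 68 52
f 67 68 63
f 51 63 72
f 63 52 73
f 72 73 58
f 63 73 72
f 51 72 84
f 72 58 87
f 84 87 61
f 72 87 84
f 51 84 88
f 84 61 92
f 88 92 62
f 84 92 88
f 52 68 79
f 68 56 82
f 79 82 60
f 68 82 79
f 56 91 69
f 91 62 90
f 69 90 55
f 91 90 69
f 62 92 89
f 92 61 85
f 89 85 53
f 92 85 89
f 61 87 86
f 87 58 74
f 86 74 57
f 87 74 86
f 58 73 78
f 73 52 75
f 78 75 59
f 73 75 78
f 54 80 66
f 80 60 81
f 66 81 55
f 80 81 66
f 54 66 64
f 66 55 65
f 64 65 53
f 66 65 64
f 54 64 71
f 64 53 70
f 71 70 57
f 64 70 71
f 54 71 76
f 71 57 77
f 76 77 59
f 71 77 76
f 54 76 80
f 76 59 83
f 80 83 60
f 76 83 80
f 55 81 69
f 81 60 82
f 69 82 56
f 81 82 69
f 53 65 89
f 65 55 90
f 89 90 62
f 65 90 89
f 57 70 86
f 70 53 85
f 86 85 61
f 70 85 86
f 59 77 78
f 77 57 74
f 78 74 58
f 77 74 78
f 60 83 79
f 83 59 75
f 79 75 52
f 83 75 79



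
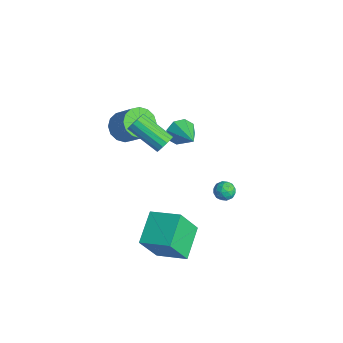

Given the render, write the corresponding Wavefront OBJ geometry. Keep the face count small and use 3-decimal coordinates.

v -1.576 -1.112 1.638
v -1.147 -0.489 1.063
v 0.046 -0.126 2.347
v -0.384 -0.748 2.922
v -1.486 -0.227 1.304
v -0.294 0.136 2.588
v -1.85 -0.202 1.634
v -0.657 0.162 2.918
v -2.14 -0.421 1.965
v -0.947 -0.057 3.25
v -2.279 -0.824 2.209
v -1.086 -0.461 3.493
v -2.23 -1.305 2.3
v -1.037 -0.942 3.584
v -2.006 -1.734 2.213
v -0.813 -1.371 3.497
v -1.666 -1.996 1.972
v -0.474 -1.633 3.256
v -1.303 -2.022 1.642
v -0.11 -1.658 2.926
v -1.013 -1.803 1.31
v 0.18 -1.439 2.595
v -0.874 -1.399 1.067
v 0.319 -1.036 2.351
v -0.923 -0.918 0.976
v 0.27 -0.555 2.26
v 1.761 -0.314 2.849
v 2.186 -0.633 3.149
v 0.725 -1.624 4.171
v 0.299 -1.306 3.871
v 2.136 -0.376 3.326
v 0.675 -1.367 4.348
v 1.985 -0.103 3.375
v 0.524 -1.094 4.397
v 1.774 0.113 3.284
v 0.313 -0.878 4.305
v 1.56 0.215 3.075
v 0.098 -0.776 4.097
v 1.399 0.175 2.807
v -0.062 -0.816 3.828
v 1.335 0.004 2.549
v -0.126 -0.987 3.571
v 1.385 -0.253 2.372
v -0.076 -1.244 3.394
v 1.536 -0.526 2.323
v 0.075 -1.517 3.345
v 1.747 -0.742 2.415
v 0.286 -1.733 3.436
v 1.962 -0.844 2.623
v 0.5 -1.835 3.645
v 2.122 -0.804 2.892
v 0.661 -1.795 3.913
v 0.965 3.286 -2.801
v 1.188 3.576 -3.328
v 1.892 2.844 -2.652
v 2.115 3.134 -3.179
v 1.975 3.48 -2.658
v 1.402 3.753 -2.75
v 1.678 2.667 -3.23
v 1.105 2.94 -3.322
v 1.629 3.193 -3.593
v 1.812 3.696 -3.239
v 1.268 2.724 -2.741
v 1.451 3.227 -2.387
v 0.995 3.47 -3.077
v 2.085 2.95 -2.903
v 2.002 3.153 -2.596
v 2.133 3.324 -2.906
v 1.121 3.574 -2.738
v 1.252 3.745 -3.047
v 1.714 3.688 -2.653
v 1.828 2.675 -2.933
v 1.959 2.846 -3.242
v 0.947 3.096 -3.074
v 1.078 3.267 -3.384
v 1.366 2.732 -3.327
v 1.385 3.415 -3.543
v 1.93 3.155 -3.456
v 1.673 2.881 -3.486
v 1.337 3.042 -3.54
v 1.493 3.711 -3.335
v 2.038 3.451 -3.248
v 1.955 3.654 -2.941
v 1.619 3.815 -2.995
v 1.752 3.486 -3.491
v 1.042 2.969 -2.732
v 1.587 2.709 -2.645
v 1.461 2.605 -2.985
v 1.125 2.766 -3.039
v 1.15 3.265 -2.524
v 1.695 3.005 -2.437
v 1.743 3.378 -2.44
v 1.407 3.539 -2.494
v 1.328 2.934 -2.489
v 2.412 -0.515 -3.444
v 2.555 -1.548 -1.655
v 3.743 0.591 -2.912
v 3.885 -0.441 -1.123
v 3.755 -1.739 -4.257
v 3.897 -2.771 -2.468
v 5.085 -0.632 -3.725
v 5.228 -1.665 -1.936
v -2.411 2.505 -1.076
v -2.135 2.132 -1.8
v -0.769 2.495 -0.444
v -2.118 2.79 -1.833
v -2.274 3.28 -1.422
v -2.509 3.316 -0.809
v -2.688 2.877 -0.352
v -2.704 2.22 -0.319
v -2.549 1.73 -0.73
v -2.313 1.693 -1.343
f 2 1 5
f 2 5 3
f 3 5 6
f 3 6 4
f 5 1 7
f 5 7 6
f 6 7 8
f 6 8 4
f 7 1 9
f 7 9 8
f 8 9 10
f 8 10 4
f 9 1 11
f 9 11 10
f 10 11 12
f 10 12 4
f 11 1 13
f 11 13 12
f 12 13 14
f 12 14 4
f 13 1 15
f 13 15 14
f 14 15 16
f 14 16 4
f 15 1 17
f 15 17 16
f 16 17 18
f 16 18 4
f 17 1 19
f 17 19 18
f 18 19 20
f 18 20 4
f 19 1 21
f 19 21 20
f 20 21 22
f 20 22 4
f 21 1 23
f 21 23 22
f 22 23 24
f 22 24 4
f 23 1 25
f 23 25 24
f 24 25 26
f 24 26 4
f 25 1 2
f 25 2 26
f 26 2 3
f 26 3 4
f 28 27 31
f 28 31 29
f 29 31 32
f 29 32 30
f 31 27 33
f 31 33 32
f 32 33 34
f 32 34 30
f 33 27 35
f 33 35 34
f 34 35 36
f 34 36 30
f 35 27 37
f 35 37 36
f 36 37 38
f 36 38 30
f 37 27 39
f 37 39 38
f 38 39 40
f 38 40 30
f 39 27 41
f 39 41 40
f 40 41 42
f 40 42 30
f 41 27 43
f 41 43 42
f 42 43 44
f 42 44 30
f 43 27 45
f 43 45 44
f 44 45 46
f 44 46 30
f 45 27 47
f 45 47 46
f 46 47 48
f 46 48 30
f 47 27 49
f 47 49 48
f 48 49 50
f 48 50 30
f 49 27 51
f 49 51 50
f 50 51 52
f 50 52 30
f 51 27 28
f 51 28 52
f 52 28 29
f 52 29 30
f 53 90 69
f 90 64 93
f 69 93 58
f 90 93 69
f 53 69 65
f 69 58 70
f 65 70 54
f 69 70 65
f 53 65 74
f 65 54 75
f 74 75 60
f 65 75 74
f 53 74 86
f 74 60 89
f 86 89 63
f 74 89 86
f 53 86 90
f 86 63 94
f 90 94 64
f 86 94 90
f 54 70 81
f 70 58 84
f 81 84 62
f 70 84 81
f 58 93 71
f 93 64 92
f 71 92 57
f 93 92 71
f 64 94 91
f 94 63 87
f 91 87 55
f 94 87 91
f 63 89 88
f 89 60 76
f 88 76 59
f 89 76 88
f 60 75 80
f 75 54 77
f 80 77 61
f 75 77 80
f 56 82 68
f 82 62 83
f 68 83 57
f 82 83 68
f 56 68 66
f 68 57 67
f 66 67 55
f 68 67 66
f 56 66 73
f 66 55 72
f 73 72 59
f 66 72 73
f 56 73 78
f 73 59 79
f 78 79 61
f 73 79 78
f 56 78 82
f 78 61 85
f 82 85 62
f 78 85 82
f 57 83 71
f 83 62 84
f 71 84 58
f 83 84 71
f 55 67 91
f 67 57 92
f 91 92 64
f 67 92 91
f 59 72 88
f 72 55 87
f 88 87 63
f 72 87 88
f 61 79 80
f 79 59 76
f 80 76 60
f 79 76 80
f 62 85 81
f 85 61 77
f 81 77 54
f 85 77 81
f 96 98 95
f 99 96 95
f 95 98 97
f 97 99 95
f 96 102 98
f 100 96 99
f 100 102 96
f 98 102 97
f 101 99 97
f 97 102 101
f 101 100 99
f 102 100 101
f 104 103 106
f 104 106 105
f 106 103 107
f 106 107 105
f 107 103 108
f 107 108 105
f 108 103 109
f 108 109 105
f 109 103 110
f 109 110 105
f 110 103 111
f 110 111 105
f 111 103 112
f 111 112 105
f 112 103 104
f 112 104 105



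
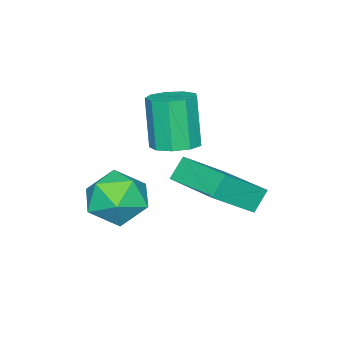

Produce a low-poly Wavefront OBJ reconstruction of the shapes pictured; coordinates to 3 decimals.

v 3.701 0.638 -0.651
v 4.35 0.097 -1.345
v 3.33 -0.877 0.185
v 3.979 -1.418 -0.509
v 4.413 -0.728 0.22
v 4.642 0.209 -0.297
v 3.038 -0.989 -0.863
v 3.267 -0.052 -1.38
v 3.941 -0.909 -1.476
v 4.79 -0.747 -0.806
v 2.89 -0.033 -0.354
v 3.739 0.129 0.316
v -0.152 0.746 -1.16
v 1.178 0.118 -0.006
v 0.527 2.732 -0.862
v 1.857 2.104 0.292
v 0.423 0.656 -1.872
v 1.753 0.028 -0.718
v 1.102 2.642 -1.574
v 2.432 2.014 -0.42
v 1.34 -0.037 0.524
v 1.836 -0.664 0.481
v 1.456 -1.089 2.293
v 0.96 -0.463 2.336
v 2.11 -0.218 0.642
v 1.73 -0.644 2.455
v 2.024 0.311 0.749
v 1.644 -0.114 2.561
v 1.617 0.678 0.75
v 1.238 0.253 2.562
v 1.081 0.71 0.645
v 0.702 0.285 2.458
v 0.666 0.392 0.484
v 0.287 -0.033 2.296
v 0.566 -0.126 0.341
v 0.187 -0.552 2.153
v 0.828 -0.603 0.284
v 0.449 -1.029 2.096
v 1.329 -0.816 0.339
v 0.95 -1.241 2.151
f 1 12 6
f 1 6 2
f 1 2 8
f 1 8 11
f 1 11 12
f 2 6 10
f 6 12 5
f 12 11 3
f 11 8 7
f 8 2 9
f 4 10 5
f 4 5 3
f 4 3 7
f 4 7 9
f 4 9 10
f 5 10 6
f 3 5 12
f 7 3 11
f 9 7 8
f 10 9 2
f 14 16 13
f 17 14 13
f 13 16 15
f 15 17 13
f 14 20 16
f 18 14 17
f 18 20 14
f 16 20 15
f 19 17 15
f 15 20 19
f 19 18 17
f 20 18 19
f 22 21 25
f 22 25 23
f 23 25 26
f 23 26 24
f 25 21 27
f 25 27 26
f 26 27 28
f 26 28 24
f 27 21 29
f 27 29 28
f 28 29 30
f 28 30 24
f 29 21 31
f 29 31 30
f 30 31 32
f 30 32 24
f 31 21 33
f 31 33 32
f 32 33 34
f 32 34 24
f 33 21 35
f 33 35 34
f 34 35 36
f 34 36 24
f 35 21 37
f 35 37 36
f 36 37 38
f 36 38 24
f 37 21 39
f 37 39 38
f 38 39 40
f 38 40 24
f 39 21 22
f 39 22 40
f 40 22 23
f 40 23 24



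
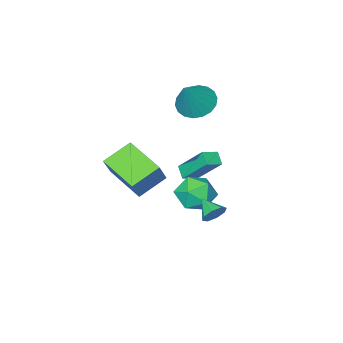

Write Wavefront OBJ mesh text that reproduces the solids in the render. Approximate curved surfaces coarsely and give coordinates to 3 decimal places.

v 4.362 -0.589 0.695
v 2.901 -0.479 1.454
v 4.203 1.509 0.086
v 2.743 1.619 0.846
v 5.037 -0.179 1.934
v 3.577 -0.069 2.694
v 4.879 1.919 1.326
v 3.418 2.029 2.085
v 1.275 3.389 -1.307
v 1.61 3.631 -0.779
v 1.245 2.351 -0.813
v 1.102 3.671 -0.725
v 0.695 3.547 -1.011
v 0.628 3.33 -1.471
v 0.94 3.147 -1.835
v 1.449 3.107 -1.889
v 1.855 3.231 -1.603
v 1.922 3.448 -1.143
v 0.256 1.55 -0.671
v 0.727 2.06 -1.556
v 0.433 -0.06 -1.504
v 0.904 0.45 -2.389
v 1.457 0.398 -1.41
v 1.347 1.393 -0.896
v -0.187 0.607 -2.164
v -0.297 1.602 -1.65
v 0.453 1.477 -2.479
v 1.469 1.348 -2.013
v -0.309 0.652 -1.047
v 0.707 0.523 -0.581
v -2.454 -3.248 -3.26
v -2.917 -1.884 -1.623
v -2.248 -2.611 -3.733
v -2.711 -1.247 -2.096
v -1.529 -3.313 -2.944
v -1.992 -1.949 -1.307
v -1.323 -2.676 -3.417
v -1.786 -1.312 -1.78
v -2.028 -2.509 2.091
v -1.393 -1.879 1.467
v -0.892 -2.011 3.749
v -1.739 -1.573 1.613
v -2.143 -1.451 1.853
v -2.524 -1.54 2.14
v -2.806 -1.82 2.417
v -2.935 -2.236 2.63
v -2.883 -2.707 2.736
v -2.662 -3.138 2.715
v -2.316 -3.445 2.569
v -1.912 -3.566 2.329
v -1.531 -3.478 2.042
v -1.249 -3.198 1.765
v -1.12 -2.781 1.552
v -1.172 -2.311 1.446
f 2 4 1
f 5 2 1
f 1 4 3
f 3 5 1
f 2 8 4
f 6 2 5
f 6 8 2
f 4 8 3
f 7 5 3
f 3 8 7
f 7 6 5
f 8 6 7
f 10 9 12
f 10 12 11
f 12 9 13
f 12 13 11
f 13 9 14
f 13 14 11
f 14 9 15
f 14 15 11
f 15 9 16
f 15 16 11
f 16 9 17
f 16 17 11
f 17 9 18
f 17 18 11
f 18 9 10
f 18 10 11
f 19 30 24
f 19 24 20
f 19 20 26
f 19 26 29
f 19 29 30
f 20 24 28
f 24 30 23
f 30 29 21
f 29 26 25
f 26 20 27
f 22 28 23
f 22 23 21
f 22 21 25
f 22 25 27
f 22 27 28
f 23 28 24
f 21 23 30
f 25 21 29
f 27 25 26
f 28 27 20
f 32 34 31
f 35 32 31
f 31 34 33
f 33 35 31
f 32 38 34
f 36 32 35
f 36 38 32
f 34 38 33
f 37 35 33
f 33 38 37
f 37 36 35
f 38 36 37
f 40 39 42
f 40 42 41
f 42 39 43
f 42 43 41
f 43 39 44
f 43 44 41
f 44 39 45
f 44 45 41
f 45 39 46
f 45 46 41
f 46 39 47
f 46 47 41
f 47 39 48
f 47 48 41
f 48 39 49
f 48 49 41
f 49 39 50
f 49 50 41
f 50 39 51
f 50 51 41
f 51 39 52
f 51 52 41
f 52 39 53
f 52 53 41
f 53 39 54
f 53 54 41
f 54 39 40
f 54 40 41



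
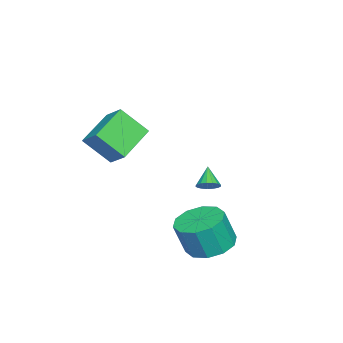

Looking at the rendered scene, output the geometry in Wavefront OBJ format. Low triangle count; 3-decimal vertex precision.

v 2.526 0.71 -1.323
v 3.546 0.903 -1.484
v 3.853 0.503 -0.018
v 2.834 0.31 0.143
v 3.268 1.452 -1.276
v 3.576 1.051 0.19
v 2.708 1.717 -1.086
v 3.015 1.316 0.38
v 2.077 1.598 -0.986
v 2.385 1.197 0.479
v 1.619 1.14 -1.015
v 1.926 0.739 0.45
v 1.507 0.517 -1.162
v 1.814 0.117 0.304
v 1.784 -0.031 -1.37
v 2.092 -0.432 0.096
v 2.345 -0.296 -1.56
v 2.652 -0.697 -0.094
v 2.975 -0.177 -1.659
v 3.283 -0.578 -0.194
v 3.434 0.281 -1.63
v 3.741 -0.12 -0.165
v -1.968 -0.862 -0.614
v -1.588 -0.828 -0.246
v -2.672 -1.118 0.134
v -1.684 -0.593 -0.256
v -1.845 -0.42 -0.348
v -2.034 -0.348 -0.501
v -2.208 -0.394 -0.68
v -2.326 -0.546 -0.844
v -2.363 -0.771 -0.956
v -2.309 -1.017 -0.989
v -2.177 -1.227 -0.937
v -1.996 -1.353 -0.81
v -1.81 -1.367 -0.639
v -1.659 -1.265 -0.462
v -1.579 -1.07 -0.32
v 1.065 -4.094 4.334
v 1.504 -3.342 4.956
v 0.824 -3.017 3.203
v 1.262 -2.265 3.825
v 2.738 -4.475 3.615
v 3.176 -3.723 4.237
v 2.496 -3.398 2.484
v 2.935 -2.646 3.106
f 2 1 5
f 2 5 3
f 3 5 6
f 3 6 4
f 5 1 7
f 5 7 6
f 6 7 8
f 6 8 4
f 7 1 9
f 7 9 8
f 8 9 10
f 8 10 4
f 9 1 11
f 9 11 10
f 10 11 12
f 10 12 4
f 11 1 13
f 11 13 12
f 12 13 14
f 12 14 4
f 13 1 15
f 13 15 14
f 14 15 16
f 14 16 4
f 15 1 17
f 15 17 16
f 16 17 18
f 16 18 4
f 17 1 19
f 17 19 18
f 18 19 20
f 18 20 4
f 19 1 21
f 19 21 20
f 20 21 22
f 20 22 4
f 21 1 2
f 21 2 22
f 22 2 3
f 22 3 4
f 24 23 26
f 24 26 25
f 26 23 27
f 26 27 25
f 27 23 28
f 27 28 25
f 28 23 29
f 28 29 25
f 29 23 30
f 29 30 25
f 30 23 31
f 30 31 25
f 31 23 32
f 31 32 25
f 32 23 33
f 32 33 25
f 33 23 34
f 33 34 25
f 34 23 35
f 34 35 25
f 35 23 36
f 35 36 25
f 36 23 37
f 36 37 25
f 37 23 24
f 37 24 25
f 39 41 38
f 42 39 38
f 38 41 40
f 40 42 38
f 39 45 41
f 43 39 42
f 43 45 39
f 41 45 40
f 44 42 40
f 40 45 44
f 44 43 42
f 45 43 44



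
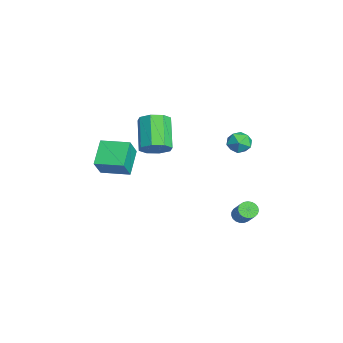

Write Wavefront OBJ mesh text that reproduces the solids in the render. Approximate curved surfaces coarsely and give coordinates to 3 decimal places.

v -1.971 3.534 -1.566
v -1.574 4.125 -1.252
v -1.066 2.735 -1.208
v -0.669 3.326 -0.894
v -1.338 3.092 -0.572
v -1.897 3.585 -0.793
v -0.743 3.275 -1.667
v -1.302 3.768 -1.888
v -0.815 3.964 -1.314
v -1.182 3.851 -0.637
v -1.458 3.009 -1.823
v -1.825 2.896 -1.146
v -0.742 -0.951 -1.116
v -0.227 -0.529 -0.541
v -1.783 -0.448 0.792
v -2.298 -0.869 0.216
v -0.555 -0.107 -0.95
v -2.111 -0.025 0.382
v -0.993 -0.179 -1.457
v -2.549 -0.098 -0.124
v -1.284 -0.703 -1.764
v -2.84 -0.622 -0.432
v -1.257 -1.372 -1.692
v -2.813 -1.291 -0.359
v -0.929 -1.795 -1.282
v -2.485 -1.713 0.05
v -0.491 -1.722 -0.776
v -2.047 -1.641 0.557
v -0.2 -1.198 -0.468
v -1.756 -1.117 0.864
v 1.882 -3.933 -1.032
v 0.661 -3.515 -0.12
v 2.462 -2.501 -0.913
v 1.241 -2.083 -0
v 2.559 -4.297 0.04
v 1.338 -3.879 0.953
v 3.139 -2.865 0.16
v 1.918 -2.447 1.072
v 3.495 2.899 -3.544
v 3.821 2.585 -3.801
v 4.792 2.788 -2.812
v 4.465 3.101 -2.556
v 3.868 2.778 -3.886
v 4.838 2.981 -2.897
v 3.85 2.992 -3.912
v 4.821 3.195 -2.923
v 3.771 3.19 -3.875
v 4.741 3.393 -2.886
v 3.644 3.337 -3.781
v 4.614 3.54 -2.792
v 3.491 3.409 -3.645
v 4.461 3.611 -2.657
v 3.339 3.392 -3.493
v 4.309 3.595 -2.504
v 3.214 3.29 -3.349
v 4.184 3.493 -2.36
v 3.137 3.12 -3.239
v 4.107 3.323 -2.25
v 3.122 2.912 -3.182
v 4.093 3.115 -2.193
v 3.172 2.702 -3.187
v 4.142 2.905 -2.199
v 3.277 2.526 -3.255
v 4.248 2.728 -2.266
v 3.421 2.414 -3.372
v 4.391 2.616 -2.383
v 3.576 2.386 -3.519
v 4.547 2.588 -2.53
v 3.718 2.446 -3.671
v 4.688 2.649 -2.682
f 1 12 6
f 1 6 2
f 1 2 8
f 1 8 11
f 1 11 12
f 2 6 10
f 6 12 5
f 12 11 3
f 11 8 7
f 8 2 9
f 4 10 5
f 4 5 3
f 4 3 7
f 4 7 9
f 4 9 10
f 5 10 6
f 3 5 12
f 7 3 11
f 9 7 8
f 10 9 2
f 14 13 17
f 14 17 15
f 15 17 18
f 15 18 16
f 17 13 19
f 17 19 18
f 18 19 20
f 18 20 16
f 19 13 21
f 19 21 20
f 20 21 22
f 20 22 16
f 21 13 23
f 21 23 22
f 22 23 24
f 22 24 16
f 23 13 25
f 23 25 24
f 24 25 26
f 24 26 16
f 25 13 27
f 25 27 26
f 26 27 28
f 26 28 16
f 27 13 29
f 27 29 28
f 28 29 30
f 28 30 16
f 29 13 14
f 29 14 30
f 30 14 15
f 30 15 16
f 32 34 31
f 35 32 31
f 31 34 33
f 33 35 31
f 32 38 34
f 36 32 35
f 36 38 32
f 34 38 33
f 37 35 33
f 33 38 37
f 37 36 35
f 38 36 37
f 40 39 43
f 40 43 41
f 41 43 44
f 41 44 42
f 43 39 45
f 43 45 44
f 44 45 46
f 44 46 42
f 45 39 47
f 45 47 46
f 46 47 48
f 46 48 42
f 47 39 49
f 47 49 48
f 48 49 50
f 48 50 42
f 49 39 51
f 49 51 50
f 50 51 52
f 50 52 42
f 51 39 53
f 51 53 52
f 52 53 54
f 52 54 42
f 53 39 55
f 53 55 54
f 54 55 56
f 54 56 42
f 55 39 57
f 55 57 56
f 56 57 58
f 56 58 42
f 57 39 59
f 57 59 58
f 58 59 60
f 58 60 42
f 59 39 61
f 59 61 60
f 60 61 62
f 60 62 42
f 61 39 63
f 61 63 62
f 62 63 64
f 62 64 42
f 63 39 65
f 63 65 64
f 64 65 66
f 64 66 42
f 65 39 67
f 65 67 66
f 66 67 68
f 66 68 42
f 67 39 69
f 67 69 68
f 68 69 70
f 68 70 42
f 69 39 40
f 69 40 70
f 70 40 41
f 70 41 42



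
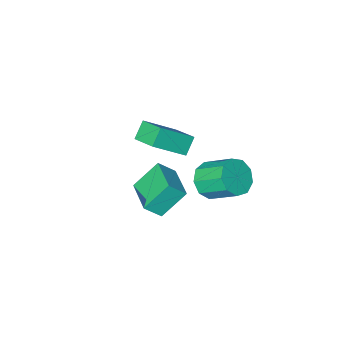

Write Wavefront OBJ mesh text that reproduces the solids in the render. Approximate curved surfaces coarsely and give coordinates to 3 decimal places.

v 1.212 1.655 1.706
v 1.739 1.273 2.505
v 1.055 2.604 3.592
v 0.528 2.985 2.794
v 2.129 1.752 2.165
v 1.445 3.083 3.252
v 2.09 2.184 1.61
v 1.406 3.515 2.698
v 1.64 2.369 1.101
v 0.956 3.7 2.188
v 0.99 2.22 0.874
v 0.305 3.551 1.962
v 0.444 1.806 1.037
v -0.241 3.137 2.125
v 0.257 1.321 1.513
v -0.427 2.652 2.601
v 0.517 0.992 2.08
v -0.167 2.323 3.167
v 1.103 0.973 2.471
v 0.418 2.304 3.559
v 1.475 -4.26 1.537
v 1.318 -2.741 2.135
v -0.212 -3.932 0.261
v -0.368 -2.412 0.859
v 2.168 -3.868 0.721
v 2.012 -2.348 1.319
v 0.482 -3.539 -0.555
v 0.325 -2.02 0.043
v 1.662 -0.738 0.566
v 2.461 -1.025 1.357
v 2.176 1.207 0.751
v 2.975 0.92 1.542
v 2.905 -0.94 -0.762
v 3.704 -1.227 0.029
v 3.419 1.005 -0.577
v 4.218 0.718 0.214
f 2 1 5
f 2 5 3
f 3 5 6
f 3 6 4
f 5 1 7
f 5 7 6
f 6 7 8
f 6 8 4
f 7 1 9
f 7 9 8
f 8 9 10
f 8 10 4
f 9 1 11
f 9 11 10
f 10 11 12
f 10 12 4
f 11 1 13
f 11 13 12
f 12 13 14
f 12 14 4
f 13 1 15
f 13 15 14
f 14 15 16
f 14 16 4
f 15 1 17
f 15 17 16
f 16 17 18
f 16 18 4
f 17 1 19
f 17 19 18
f 18 19 20
f 18 20 4
f 19 1 2
f 19 2 20
f 20 2 3
f 20 3 4
f 22 24 21
f 25 22 21
f 21 24 23
f 23 25 21
f 22 28 24
f 26 22 25
f 26 28 22
f 24 28 23
f 27 25 23
f 23 28 27
f 27 26 25
f 28 26 27
f 30 32 29
f 33 30 29
f 29 32 31
f 31 33 29
f 30 36 32
f 34 30 33
f 34 36 30
f 32 36 31
f 35 33 31
f 31 36 35
f 35 34 33
f 36 34 35



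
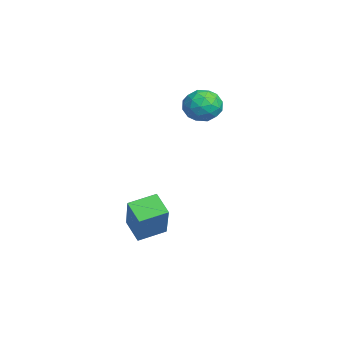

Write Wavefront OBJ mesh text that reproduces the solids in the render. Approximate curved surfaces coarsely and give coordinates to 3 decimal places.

v -0.499 0.141 1.471
v 0.029 0.711 1.524
v 0.111 -0.331 0.476
v 0.639 0.239 0.529
v 0.607 -0.314 1.076
v 0.23 -0.022 1.691
v -0.09 0.402 0.309
v -0.467 0.694 0.924
v 0.281 0.872 0.806
v 0.712 0.43 1.28
v -0.572 -0.05 0.72
v -0.141 -0.492 1.194
v -0.289 0.468 1.585
v 0.429 -0.088 0.415
v 0.41 -0.412 0.737
v 0.72 -0.078 0.768
v -0.171 0.037 1.683
v 0.139 0.372 1.714
v 0.479 -0.231 1.451
v 0.001 0.008 0.286
v 0.311 0.343 0.317
v -0.58 0.458 1.232
v -0.27 0.792 1.263
v -0.339 0.611 0.549
v 0.17 0.897 1.194
v 0.529 0.619 0.609
v 0.101 0.715 0.48
v -0.121 0.887 0.841
v 0.423 0.637 1.472
v 0.782 0.36 0.888
v 0.763 0.035 1.209
v 0.541 0.206 1.571
v 0.572 0.732 1.05
v -0.642 0.02 1.112
v -0.283 -0.257 0.528
v -0.401 0.174 0.429
v -0.623 0.345 0.791
v -0.389 -0.239 1.391
v -0.03 -0.517 0.806
v 0.261 -0.507 1.159
v 0.039 -0.335 1.52
v -0.432 -0.352 0.95
v 2.551 -2.745 -3.542
v 3.811 -2.793 -2.016
v 2.271 -1.725 -3.279
v 3.531 -1.773 -1.752
v 3.249 -2.407 -4.108
v 4.509 -2.455 -2.581
v 2.969 -1.387 -3.844
v 4.229 -1.435 -2.318
f 1 38 17
f 38 12 41
f 17 41 6
f 38 41 17
f 1 17 13
f 17 6 18
f 13 18 2
f 17 18 13
f 1 13 22
f 13 2 23
f 22 23 8
f 13 23 22
f 1 22 34
f 22 8 37
f 34 37 11
f 22 37 34
f 1 34 38
f 34 11 42
f 38 42 12
f 34 42 38
f 2 18 29
f 18 6 32
f 29 32 10
f 18 32 29
f 6 41 19
f 41 12 40
f 19 40 5
f 41 40 19
f 12 42 39
f 42 11 35
f 39 35 3
f 42 35 39
f 11 37 36
f 37 8 24
f 36 24 7
f 37 24 36
f 8 23 28
f 23 2 25
f 28 25 9
f 23 25 28
f 4 30 16
f 30 10 31
f 16 31 5
f 30 31 16
f 4 16 14
f 16 5 15
f 14 15 3
f 16 15 14
f 4 14 21
f 14 3 20
f 21 20 7
f 14 20 21
f 4 21 26
f 21 7 27
f 26 27 9
f 21 27 26
f 4 26 30
f 26 9 33
f 30 33 10
f 26 33 30
f 5 31 19
f 31 10 32
f 19 32 6
f 31 32 19
f 3 15 39
f 15 5 40
f 39 40 12
f 15 40 39
f 7 20 36
f 20 3 35
f 36 35 11
f 20 35 36
f 9 27 28
f 27 7 24
f 28 24 8
f 27 24 28
f 10 33 29
f 33 9 25
f 29 25 2
f 33 25 29
f 44 46 43
f 47 44 43
f 43 46 45
f 45 47 43
f 44 50 46
f 48 44 47
f 48 50 44
f 46 50 45
f 49 47 45
f 45 50 49
f 49 48 47
f 50 48 49



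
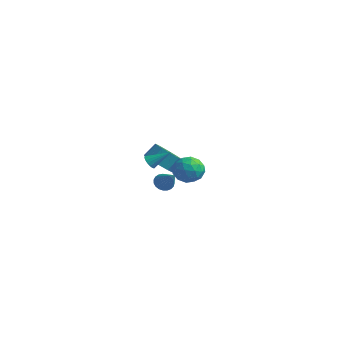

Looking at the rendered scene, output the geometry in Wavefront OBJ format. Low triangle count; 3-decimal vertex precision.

v -2.693 -0.517 1.16
v -2.37 -0.933 1.278
v -1.847 0.377 2
v -2.265 -0.832 1.064
v -2.258 -0.659 0.873
v -2.351 -0.453 0.747
v -2.522 -0.262 0.716
v -2.732 -0.129 0.787
v -2.933 -0.085 0.943
v -3.08 -0.14 1.149
v -3.137 -0.282 1.357
v -3.093 -0.477 1.52
v -2.957 -0.681 1.601
v -2.761 -0.848 1.581
v -2.549 -0.939 1.464
v 3.214 -2.466 2.589
v 4.133 -2.135 2.628
v 3.507 -3.425 3.812
v 4.426 -3.094 3.851
v 3.684 -2.507 4.099
v 3.503 -1.914 3.343
v 4.137 -3.646 3.097
v 3.956 -3.053 2.341
v 4.704 -2.864 2.942
v 4.424 -2.16 3.561
v 3.216 -3.4 2.879
v 2.936 -2.696 3.498
v 3.647 -2.216 2.501
v 3.993 -3.344 3.939
v 3.556 -2.999 4.085
v 4.097 -2.804 4.108
v 3.277 -2.087 2.921
v 3.817 -1.892 2.944
v 3.554 -2.111 3.808
v 3.823 -3.668 3.496
v 4.363 -3.473 3.519
v 3.543 -2.756 2.332
v 4.084 -2.561 2.355
v 4.086 -3.449 2.632
v 4.523 -2.45 2.709
v 4.696 -3.014 3.428
v 4.526 -3.338 2.985
v 4.419 -2.99 2.54
v 4.359 -2.036 3.072
v 4.531 -2.6 3.792
v 4.095 -2.255 3.937
v 3.988 -1.907 3.492
v 4.694 -2.465 3.257
v 3.109 -2.96 2.648
v 3.281 -3.524 3.368
v 3.652 -3.653 2.948
v 3.545 -3.305 2.503
v 2.944 -2.546 3.012
v 3.117 -3.11 3.731
v 3.221 -2.57 3.9
v 3.114 -2.222 3.455
v 2.946 -3.095 3.183
v -3.874 1.002 0.28
v -2.998 0.424 0.576
v -2.81 1.141 1.416
v -3.686 1.718 1.12
v -2.8 0.892 0.133
v -2.611 1.608 0.973
v -3.012 1.401 -0.254
v -2.823 2.117 0.587
v -3.553 1.758 -0.437
v -3.364 2.474 0.404
v -4.217 1.826 -0.346
v -4.028 2.542 0.494
v -4.75 1.579 -0.016
v -4.562 2.296 0.824
v -4.949 1.112 0.427
v -4.76 1.828 1.267
v -4.737 0.603 0.813
v -4.548 1.319 1.654
v -4.196 0.246 0.996
v -4.007 0.962 1.837
v -3.532 0.178 0.906
v -3.343 0.894 1.746
v -1.956 -0.028 -0.368
v -1.64 -0.34 -0.856
v -0.544 -0.312 0.728
v -1.559 -0.08 -0.893
v -1.547 0.189 -0.838
v -1.606 0.42 -0.703
v -1.725 0.574 -0.509
v -1.885 0.624 -0.291
v -2.056 0.561 -0.087
v -2.21 0.396 0.07
v -2.321 0.158 0.15
v -2.368 -0.112 0.141
v -2.344 -0.368 0.044
v -2.253 -0.565 -0.124
v -2.111 -0.669 -0.335
v -1.942 -0.662 -0.551
v -1.775 -0.545 -0.735
f 2 1 4
f 2 4 3
f 4 1 5
f 4 5 3
f 5 1 6
f 5 6 3
f 6 1 7
f 6 7 3
f 7 1 8
f 7 8 3
f 8 1 9
f 8 9 3
f 9 1 10
f 9 10 3
f 10 1 11
f 10 11 3
f 11 1 12
f 11 12 3
f 12 1 13
f 12 13 3
f 13 1 14
f 13 14 3
f 14 1 15
f 14 15 3
f 15 1 2
f 15 2 3
f 16 53 32
f 53 27 56
f 32 56 21
f 53 56 32
f 16 32 28
f 32 21 33
f 28 33 17
f 32 33 28
f 16 28 37
f 28 17 38
f 37 38 23
f 28 38 37
f 16 37 49
f 37 23 52
f 49 52 26
f 37 52 49
f 16 49 53
f 49 26 57
f 53 57 27
f 49 57 53
f 17 33 44
f 33 21 47
f 44 47 25
f 33 47 44
f 21 56 34
f 56 27 55
f 34 55 20
f 56 55 34
f 27 57 54
f 57 26 50
f 54 50 18
f 57 50 54
f 26 52 51
f 52 23 39
f 51 39 22
f 52 39 51
f 23 38 43
f 38 17 40
f 43 40 24
f 38 40 43
f 19 45 31
f 45 25 46
f 31 46 20
f 45 46 31
f 19 31 29
f 31 20 30
f 29 30 18
f 31 30 29
f 19 29 36
f 29 18 35
f 36 35 22
f 29 35 36
f 19 36 41
f 36 22 42
f 41 42 24
f 36 42 41
f 19 41 45
f 41 24 48
f 45 48 25
f 41 48 45
f 20 46 34
f 46 25 47
f 34 47 21
f 46 47 34
f 18 30 54
f 30 20 55
f 54 55 27
f 30 55 54
f 22 35 51
f 35 18 50
f 51 50 26
f 35 50 51
f 24 42 43
f 42 22 39
f 43 39 23
f 42 39 43
f 25 48 44
f 48 24 40
f 44 40 17
f 48 40 44
f 59 58 62
f 59 62 60
f 60 62 63
f 60 63 61
f 62 58 64
f 62 64 63
f 63 64 65
f 63 65 61
f 64 58 66
f 64 66 65
f 65 66 67
f 65 67 61
f 66 58 68
f 66 68 67
f 67 68 69
f 67 69 61
f 68 58 70
f 68 70 69
f 69 70 71
f 69 71 61
f 70 58 72
f 70 72 71
f 71 72 73
f 71 73 61
f 72 58 74
f 72 74 73
f 73 74 75
f 73 75 61
f 74 58 76
f 74 76 75
f 75 76 77
f 75 77 61
f 76 58 78
f 76 78 77
f 77 78 79
f 77 79 61
f 78 58 59
f 78 59 79
f 79 59 60
f 79 60 61
f 81 80 83
f 81 83 82
f 83 80 84
f 83 84 82
f 84 80 85
f 84 85 82
f 85 80 86
f 85 86 82
f 86 80 87
f 86 87 82
f 87 80 88
f 87 88 82
f 88 80 89
f 88 89 82
f 89 80 90
f 89 90 82
f 90 80 91
f 90 91 82
f 91 80 92
f 91 92 82
f 92 80 93
f 92 93 82
f 93 80 94
f 93 94 82
f 94 80 95
f 94 95 82
f 95 80 96
f 95 96 82
f 96 80 81
f 96 81 82

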